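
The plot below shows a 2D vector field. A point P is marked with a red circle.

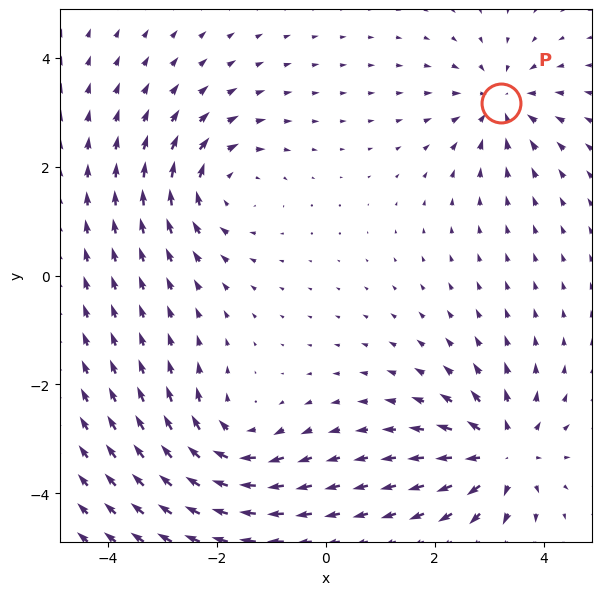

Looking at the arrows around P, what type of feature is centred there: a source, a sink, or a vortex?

At P (3.2, 3.2) the arrows converge inward. Divergence about -5, curl ≈0 — negative divergence with near-zero curl is a sink.

sink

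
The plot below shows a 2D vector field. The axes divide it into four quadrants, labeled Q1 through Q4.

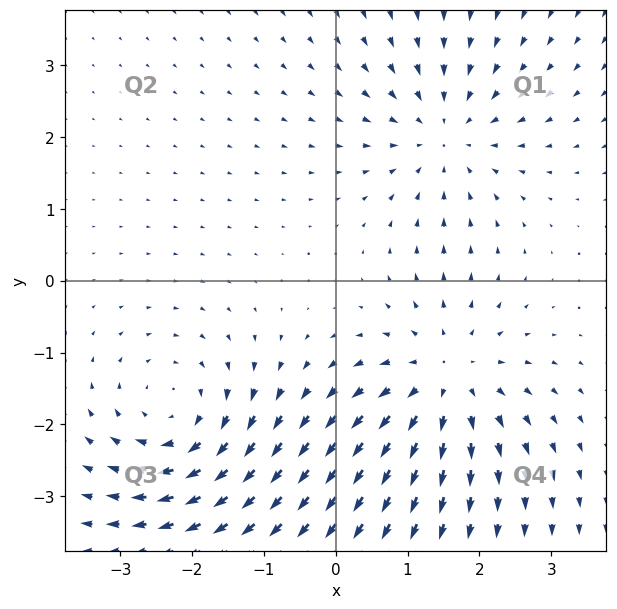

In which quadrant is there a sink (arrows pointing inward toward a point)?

The sink sits at approximately (1.5, 2.0), which lies in quadrant Q1. The divergence there is about -4, negative as expected for a sink.

Q1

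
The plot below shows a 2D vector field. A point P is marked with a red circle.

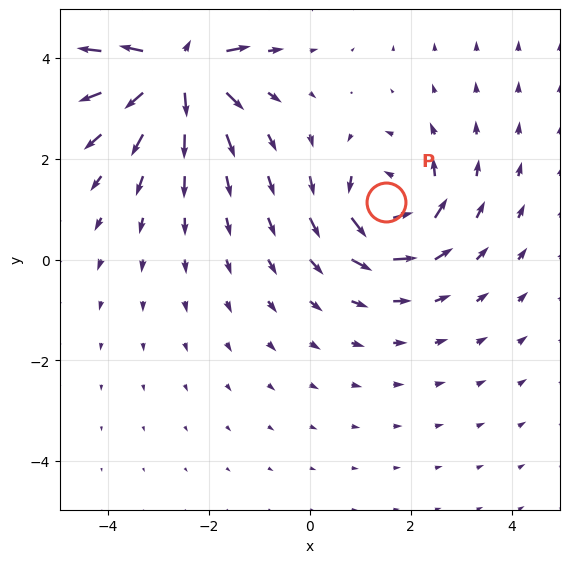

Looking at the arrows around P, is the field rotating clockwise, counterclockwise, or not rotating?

Near P at (1.5, 1.2) the arrows circulate counterclockwise. The curl (z-component) there is about +5; positive curl means counterclockwise rotation.

counterclockwise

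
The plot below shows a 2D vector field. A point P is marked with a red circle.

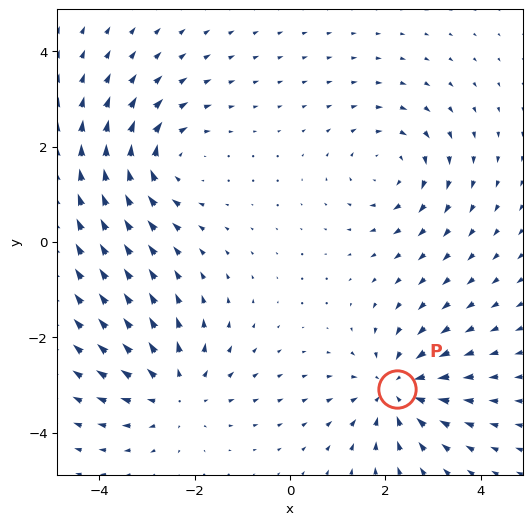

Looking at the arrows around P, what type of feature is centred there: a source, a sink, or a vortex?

At P (2.2, -3.1) the arrows converge inward. Divergence about -5, curl ≈0 — negative divergence with near-zero curl is a sink.

sink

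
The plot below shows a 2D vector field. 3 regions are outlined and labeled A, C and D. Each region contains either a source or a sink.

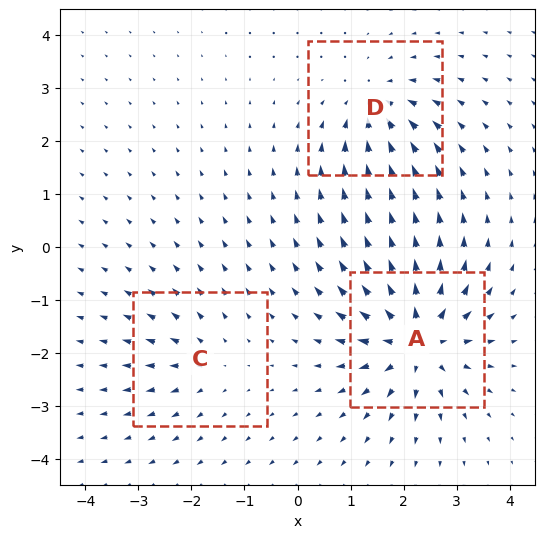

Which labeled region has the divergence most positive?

A

Divergence at each region's feature centre — A: about +6, C: about +2, D: about -4. Region A is most positive.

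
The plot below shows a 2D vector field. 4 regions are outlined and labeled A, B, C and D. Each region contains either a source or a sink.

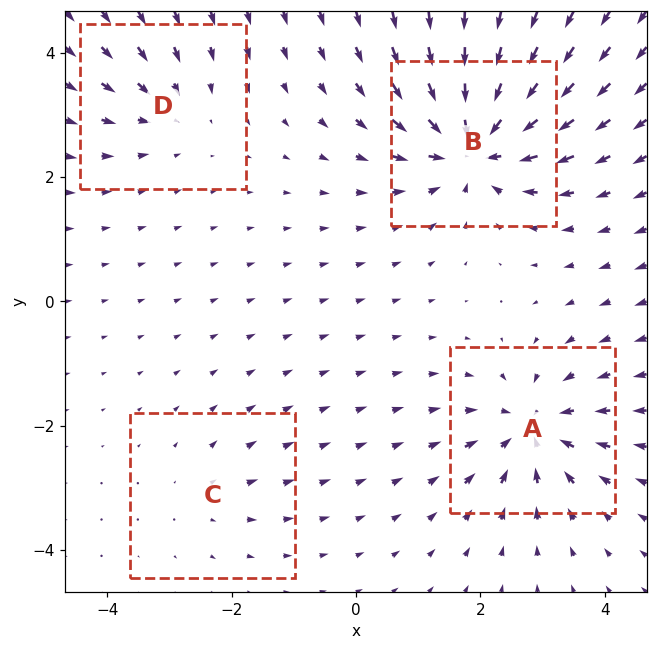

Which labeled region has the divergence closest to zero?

Divergence at each region's feature centre — A: about -6, B: about -9, C: about +2, D: about -4. Region C is closest to zero.

C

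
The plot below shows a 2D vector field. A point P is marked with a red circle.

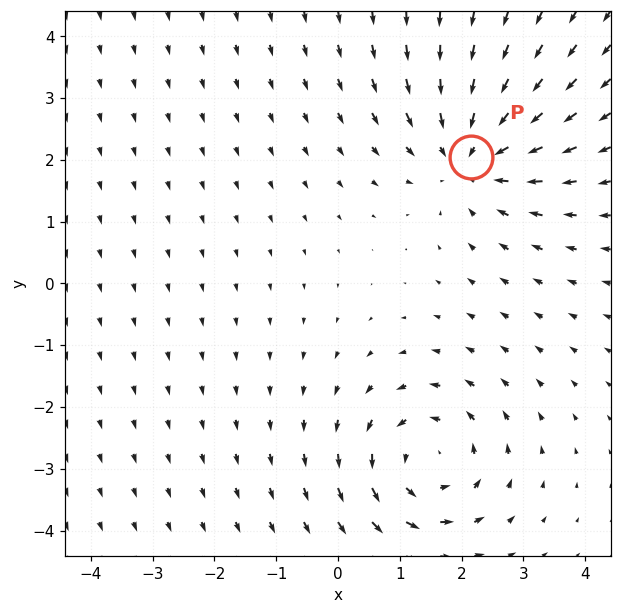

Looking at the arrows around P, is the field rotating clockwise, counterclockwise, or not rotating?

Near P at (2.2, 2.1) the arrows show no circulation. The curl there is ≈0.

not rotating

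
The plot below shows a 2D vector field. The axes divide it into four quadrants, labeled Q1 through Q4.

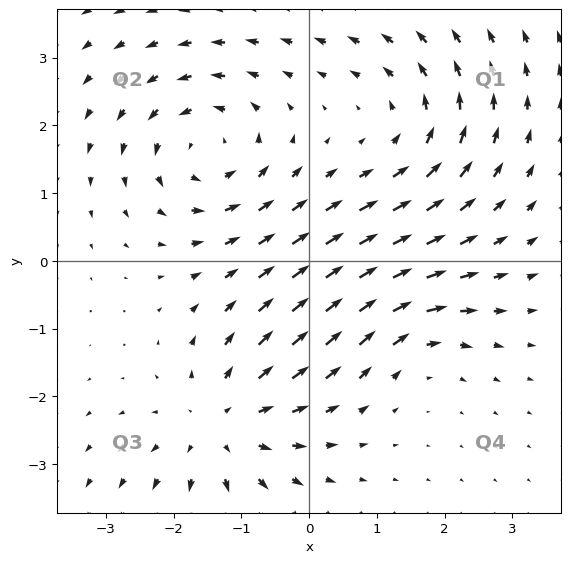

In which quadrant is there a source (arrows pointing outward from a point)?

The source sits at approximately (-1.3, -2.4), which lies in quadrant Q3. The divergence there is about +5, positive as expected for a source.

Q3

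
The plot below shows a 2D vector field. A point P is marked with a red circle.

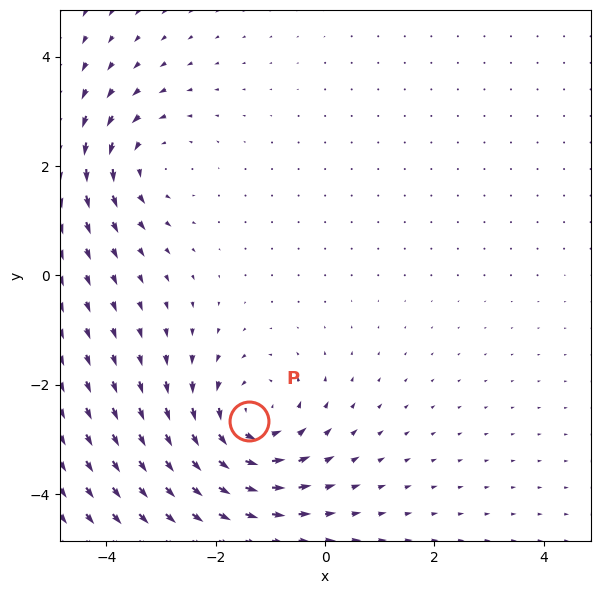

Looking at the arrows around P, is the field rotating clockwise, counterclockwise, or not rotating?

Near P at (-1.4, -2.7) the arrows circulate counterclockwise. The curl (z-component) there is about +4; positive curl means counterclockwise rotation.

counterclockwise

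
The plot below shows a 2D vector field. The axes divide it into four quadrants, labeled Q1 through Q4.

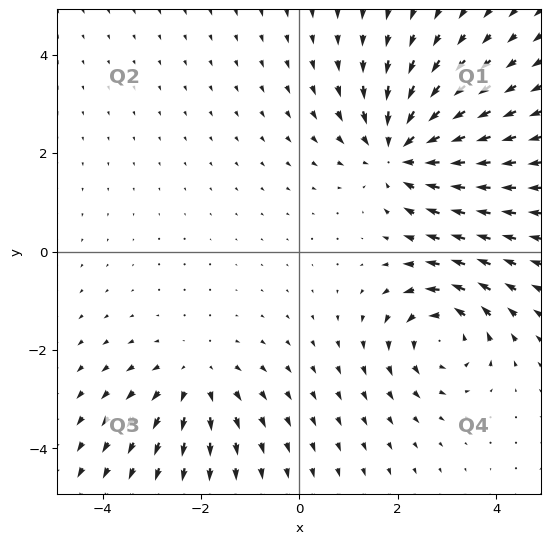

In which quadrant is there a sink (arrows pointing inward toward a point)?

Q1

The sink sits at approximately (2.1, 2.0), which lies in quadrant Q1. The divergence there is about -4, negative as expected for a sink.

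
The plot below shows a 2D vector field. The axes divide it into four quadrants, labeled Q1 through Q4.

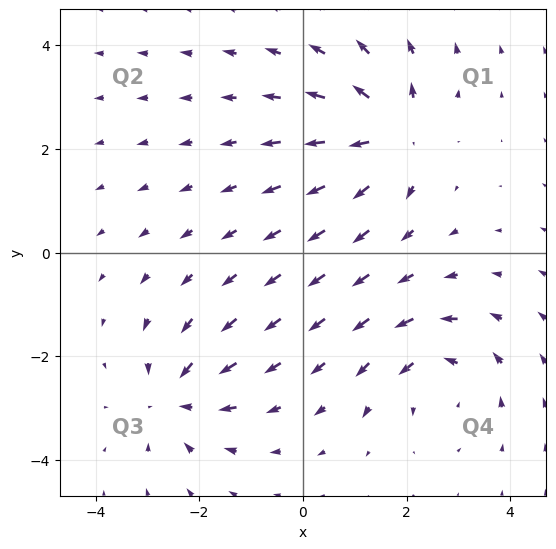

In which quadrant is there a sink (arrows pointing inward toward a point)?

Q3

The sink sits at approximately (-2.4, -2.8), which lies in quadrant Q3. The divergence there is about -4, negative as expected for a sink.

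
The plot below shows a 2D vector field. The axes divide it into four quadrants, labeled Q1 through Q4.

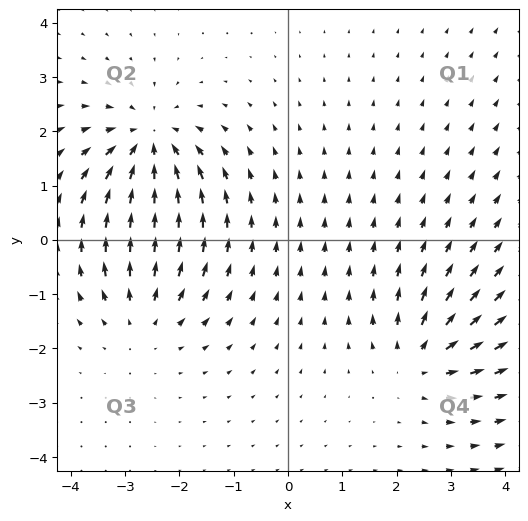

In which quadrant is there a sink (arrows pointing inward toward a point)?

Q2

The sink sits at approximately (-2.6, 1.8), which lies in quadrant Q2. The divergence there is about -5, negative as expected for a sink.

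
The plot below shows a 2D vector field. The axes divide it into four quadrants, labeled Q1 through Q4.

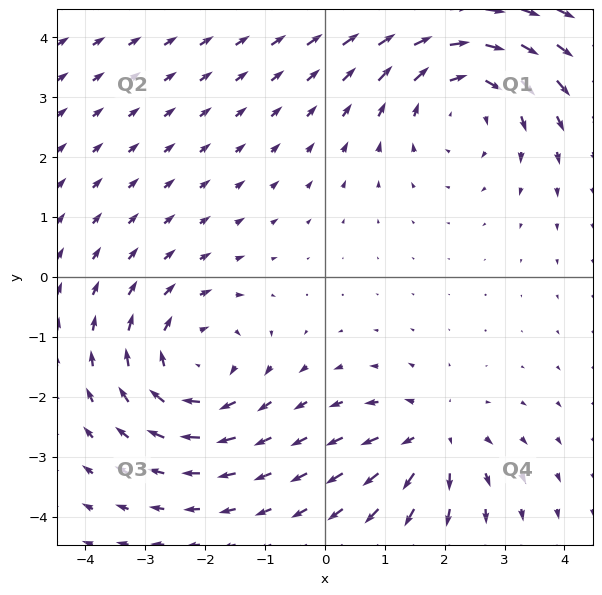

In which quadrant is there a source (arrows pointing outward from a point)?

Q4

The source sits at approximately (1.8, -2.7), which lies in quadrant Q4. The divergence there is about +3, positive as expected for a source.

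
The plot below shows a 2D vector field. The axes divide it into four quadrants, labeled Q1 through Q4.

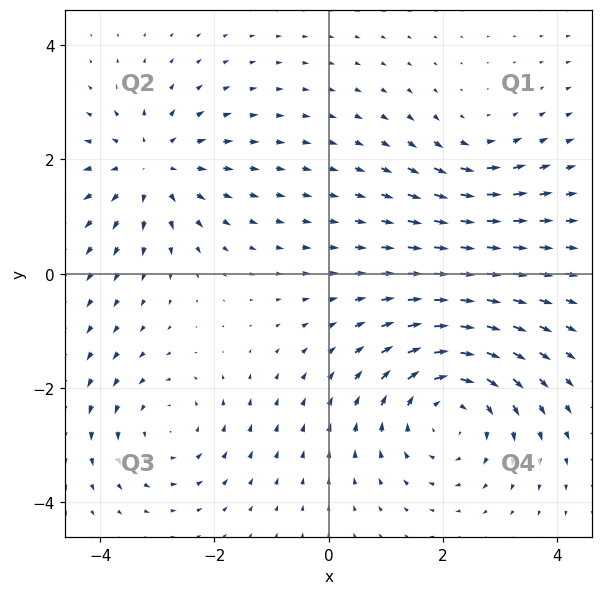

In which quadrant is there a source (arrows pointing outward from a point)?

The source sits at approximately (-3.1, 1.9), which lies in quadrant Q2. The divergence there is about +4, positive as expected for a source.

Q2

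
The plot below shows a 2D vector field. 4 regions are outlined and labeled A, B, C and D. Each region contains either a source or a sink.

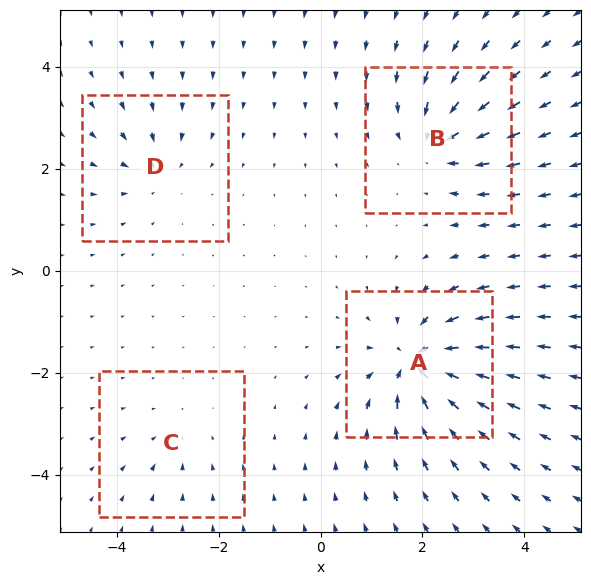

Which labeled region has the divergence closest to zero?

Divergence at each region's feature centre — A: about -9, B: about -6, C: about -3, D: about -4. Region C is closest to zero.

C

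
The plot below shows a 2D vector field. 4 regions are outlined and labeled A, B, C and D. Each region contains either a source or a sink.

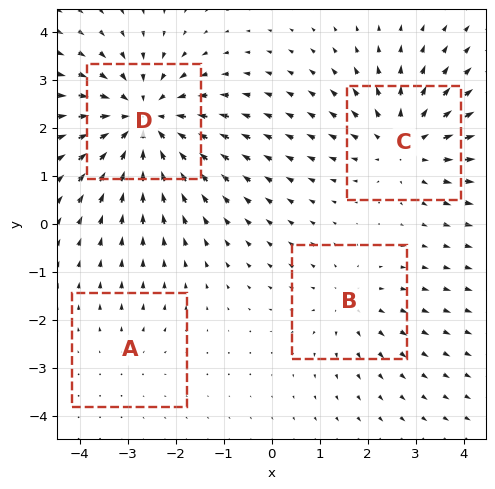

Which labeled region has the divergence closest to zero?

A

Divergence at each region's feature centre — A: about +2, B: about +3, C: about +4, D: about -6. Region A is closest to zero.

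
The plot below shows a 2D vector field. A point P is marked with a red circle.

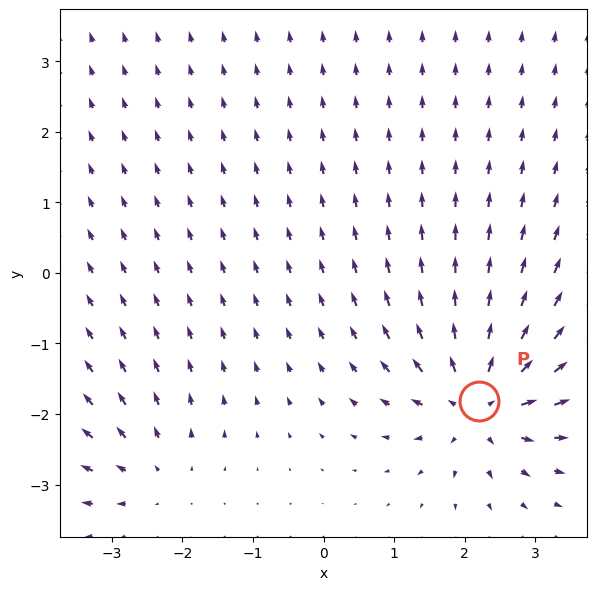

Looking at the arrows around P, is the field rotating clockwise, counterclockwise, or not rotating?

Near P at (2.2, -1.8) the arrows show no circulation. The curl there is ≈0.

not rotating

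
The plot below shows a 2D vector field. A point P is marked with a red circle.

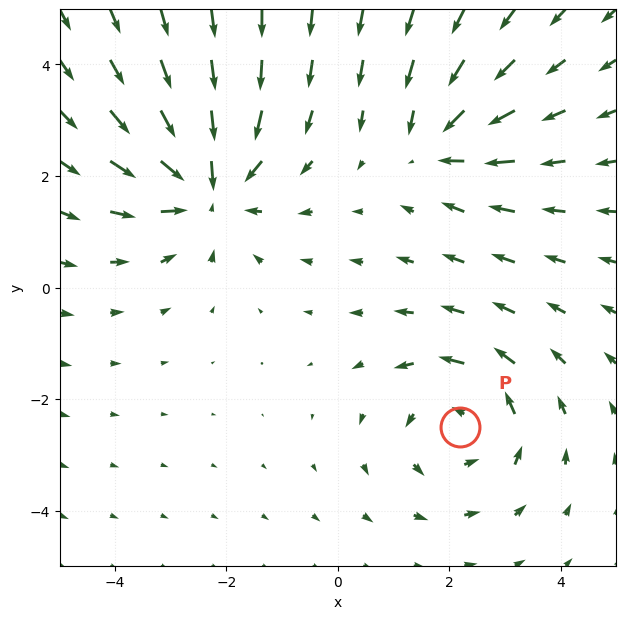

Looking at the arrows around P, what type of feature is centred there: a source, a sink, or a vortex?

vortex

At P (2.2, -2.5) the arrows circulate counterclockwise. Divergence ≈0, curl about +3 — near-zero divergence with nonzero curl is a vortex.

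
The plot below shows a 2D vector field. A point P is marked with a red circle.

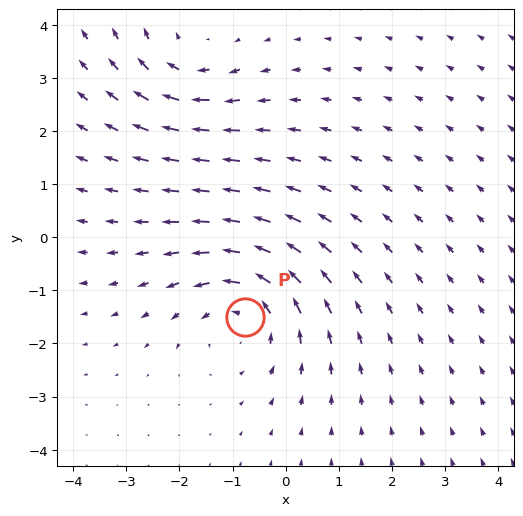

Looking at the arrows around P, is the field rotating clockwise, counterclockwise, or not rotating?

counterclockwise

Near P at (-0.8, -1.5) the arrows circulate counterclockwise. The curl (z-component) there is about +4; positive curl means counterclockwise rotation.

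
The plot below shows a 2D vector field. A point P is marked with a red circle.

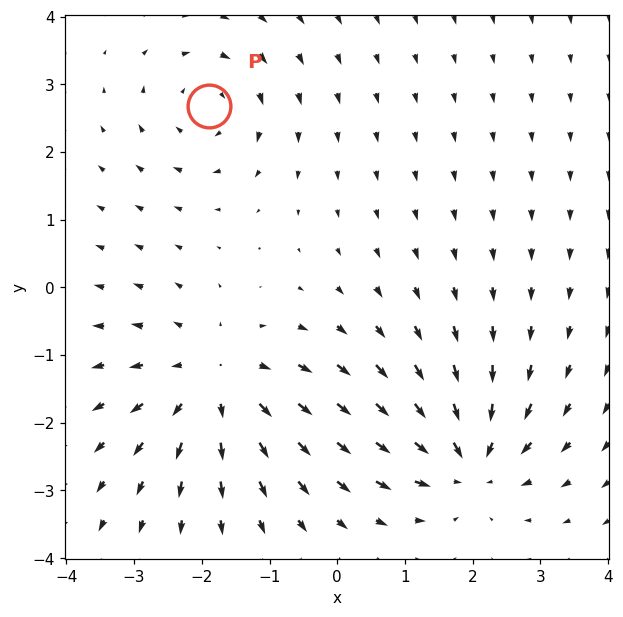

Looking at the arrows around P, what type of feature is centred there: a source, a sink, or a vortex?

vortex

At P (-1.9, 2.7) the arrows circulate clockwise. Divergence ≈0, curl about -4 — near-zero divergence with nonzero curl is a vortex.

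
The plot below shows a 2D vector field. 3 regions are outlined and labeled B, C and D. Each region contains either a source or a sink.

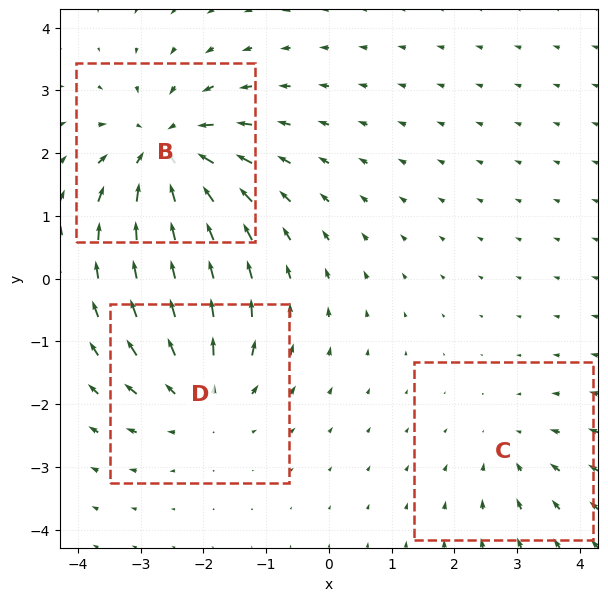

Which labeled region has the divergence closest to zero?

Divergence at each region's feature centre — B: about -5, C: about -2, D: about +3. Region C is closest to zero.

C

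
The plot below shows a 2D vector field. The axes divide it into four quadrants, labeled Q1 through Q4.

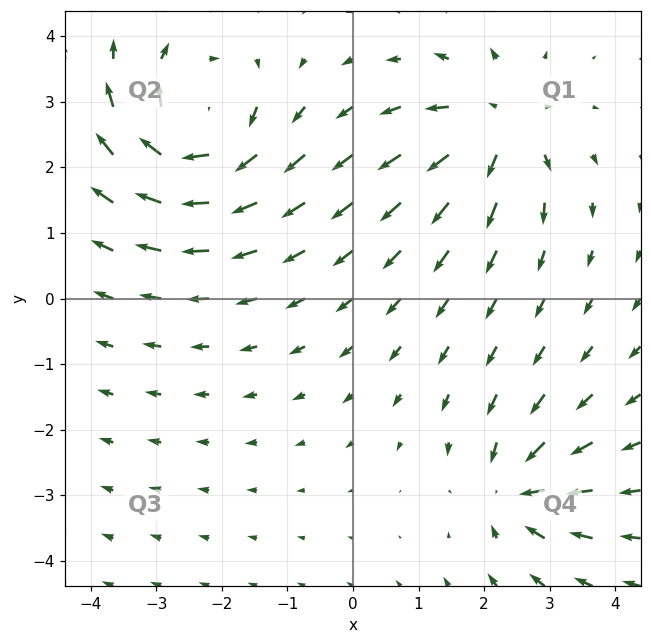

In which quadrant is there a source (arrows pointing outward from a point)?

The source sits at approximately (2.2, 2.6), which lies in quadrant Q1. The divergence there is about +5, positive as expected for a source.

Q1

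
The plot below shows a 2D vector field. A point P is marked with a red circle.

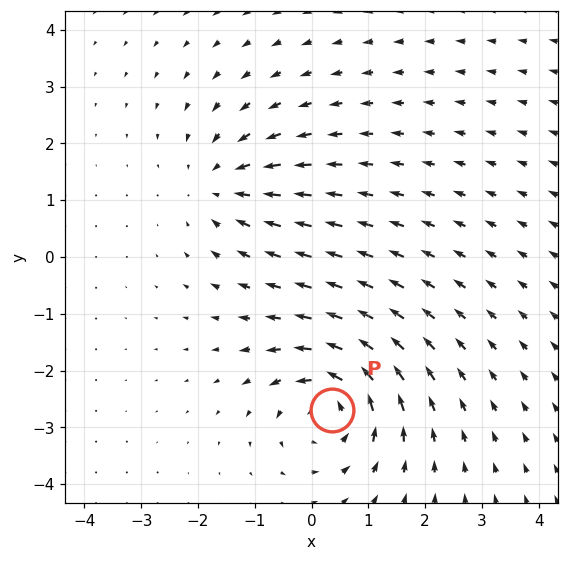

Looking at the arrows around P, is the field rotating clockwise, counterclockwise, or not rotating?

Near P at (0.4, -2.7) the arrows circulate counterclockwise. The curl (z-component) there is about +5; positive curl means counterclockwise rotation.

counterclockwise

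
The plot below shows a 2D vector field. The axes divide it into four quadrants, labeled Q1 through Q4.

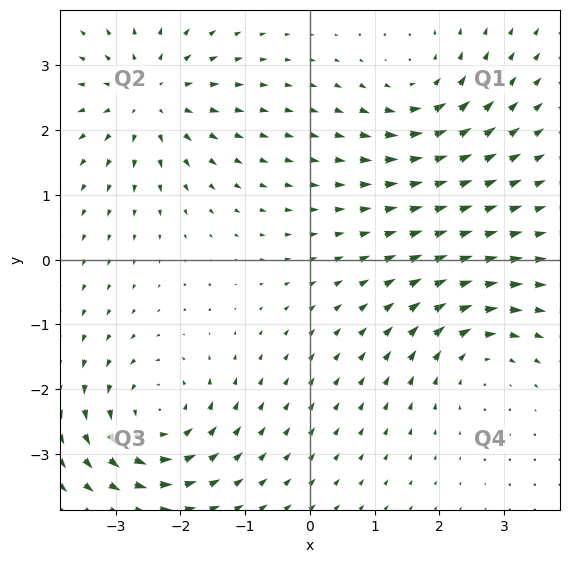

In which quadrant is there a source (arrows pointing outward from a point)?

Q2

The source sits at approximately (-2.5, 2.5), which lies in quadrant Q2. The divergence there is about +5, positive as expected for a source.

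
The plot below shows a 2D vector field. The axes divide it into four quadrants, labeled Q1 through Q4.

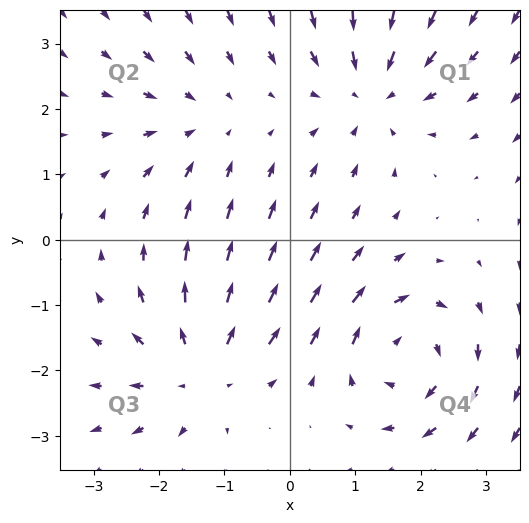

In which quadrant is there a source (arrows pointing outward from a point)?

Q3

The source sits at approximately (-1.4, -2.0), which lies in quadrant Q3. The divergence there is about +3, positive as expected for a source.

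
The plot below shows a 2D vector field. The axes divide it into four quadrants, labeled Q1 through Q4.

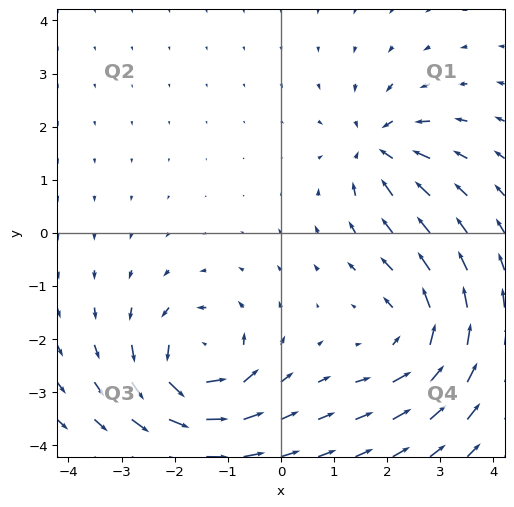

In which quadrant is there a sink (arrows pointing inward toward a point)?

The sink sits at approximately (1.8, 1.6), which lies in quadrant Q1. The divergence there is about -4, negative as expected for a sink.

Q1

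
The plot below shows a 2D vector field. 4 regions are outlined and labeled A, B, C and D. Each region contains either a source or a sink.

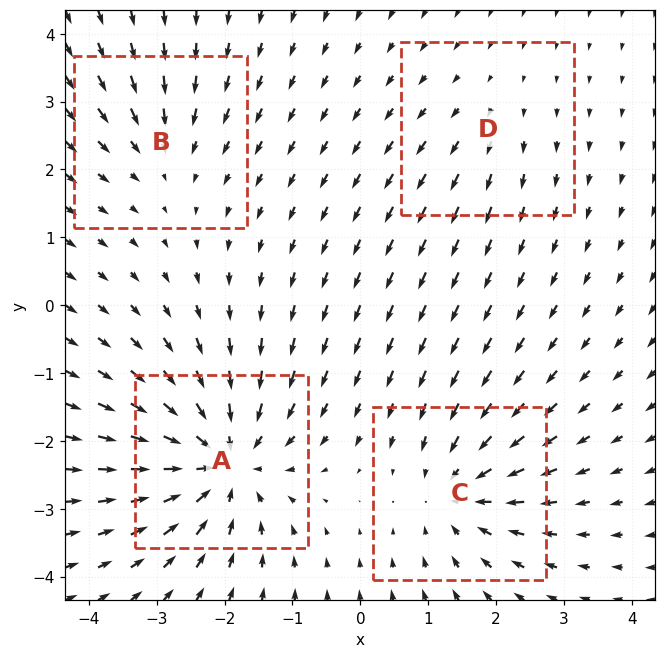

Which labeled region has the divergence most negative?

A

Divergence at each region's feature centre — A: about -7, B: about -3, C: about -5, D: about +2. Region A is most negative.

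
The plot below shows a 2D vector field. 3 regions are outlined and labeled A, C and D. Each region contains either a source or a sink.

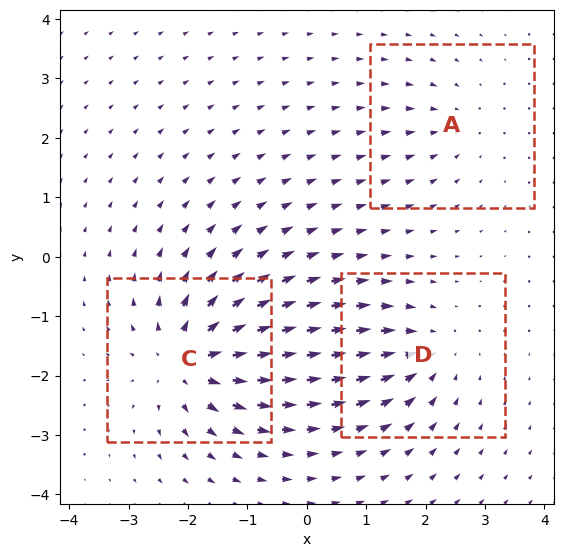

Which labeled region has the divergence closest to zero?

A

Divergence at each region's feature centre — A: about -2, C: about +6, D: about -4. Region A is closest to zero.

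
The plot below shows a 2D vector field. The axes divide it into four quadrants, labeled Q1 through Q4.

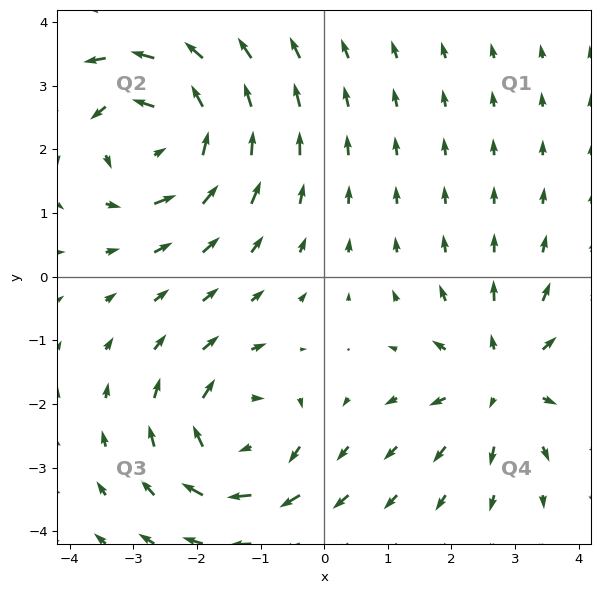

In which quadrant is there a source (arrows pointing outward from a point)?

Q4

The source sits at approximately (2.8, -1.6), which lies in quadrant Q4. The divergence there is about +4, positive as expected for a source.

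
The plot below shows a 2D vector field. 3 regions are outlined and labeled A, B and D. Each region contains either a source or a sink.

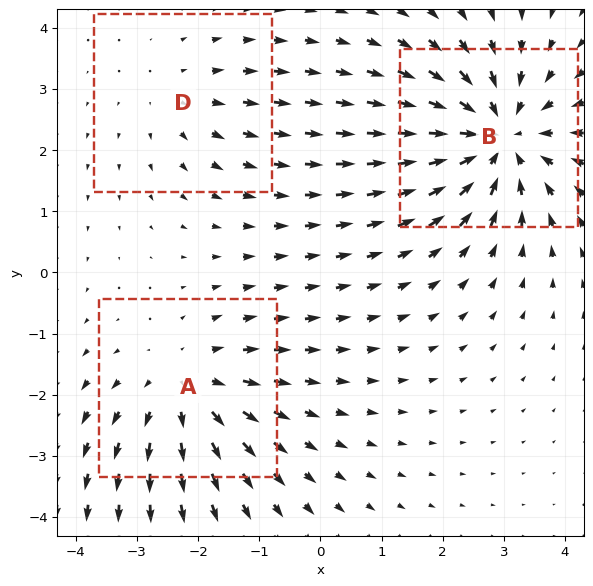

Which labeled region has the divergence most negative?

B

Divergence at each region's feature centre — A: about +3, B: about -4, D: about +2. Region B is most negative.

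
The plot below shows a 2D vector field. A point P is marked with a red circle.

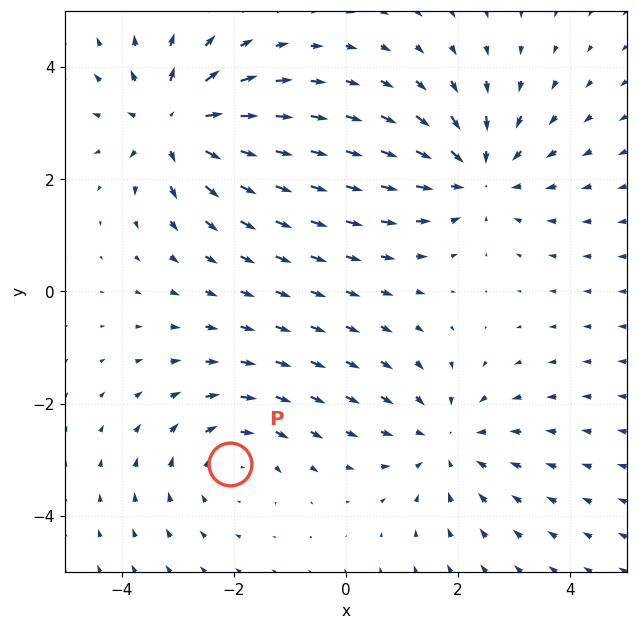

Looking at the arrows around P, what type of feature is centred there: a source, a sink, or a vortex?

vortex

At P (-2.1, -3.1) the arrows circulate clockwise. Divergence ≈0, curl about -3 — near-zero divergence with nonzero curl is a vortex.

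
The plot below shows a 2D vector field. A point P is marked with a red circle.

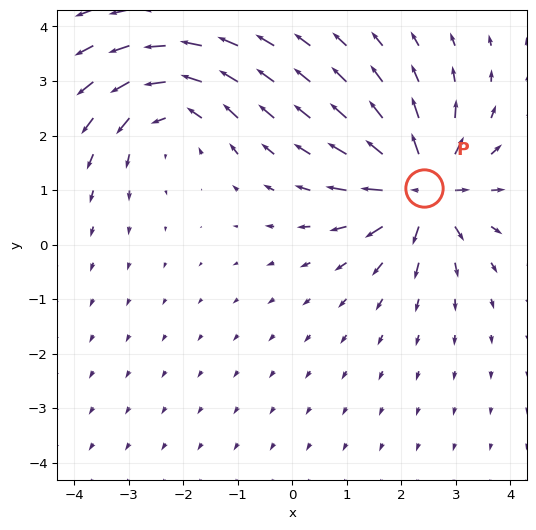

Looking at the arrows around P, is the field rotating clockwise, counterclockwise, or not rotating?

Near P at (2.4, 1.0) the arrows show no circulation. The curl there is ≈0.

not rotating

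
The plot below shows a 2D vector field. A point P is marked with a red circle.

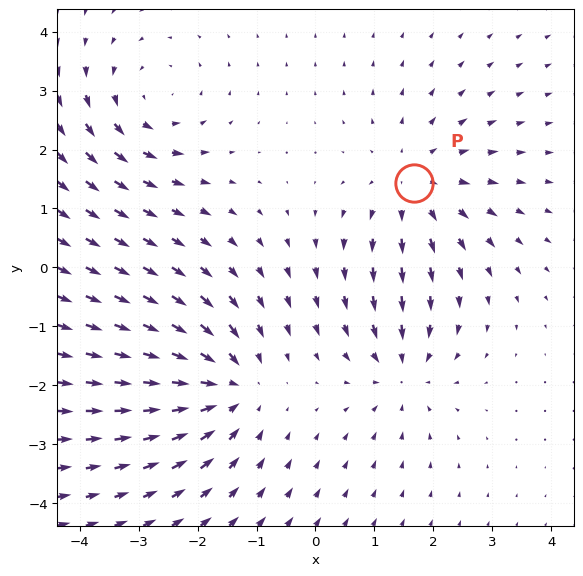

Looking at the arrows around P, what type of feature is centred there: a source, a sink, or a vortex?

At P (1.7, 1.4) the arrows spread outward. Divergence about +4, curl ≈0 — positive divergence with near-zero curl is a source.

source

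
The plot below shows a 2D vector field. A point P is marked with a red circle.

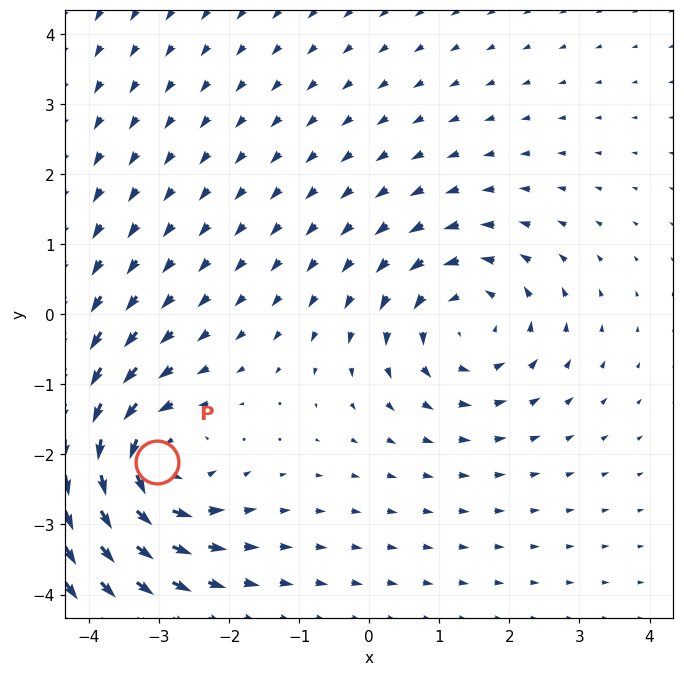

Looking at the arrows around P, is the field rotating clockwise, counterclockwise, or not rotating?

Near P at (-3.0, -2.1) the arrows circulate counterclockwise. The curl (z-component) there is about +6; positive curl means counterclockwise rotation.

counterclockwise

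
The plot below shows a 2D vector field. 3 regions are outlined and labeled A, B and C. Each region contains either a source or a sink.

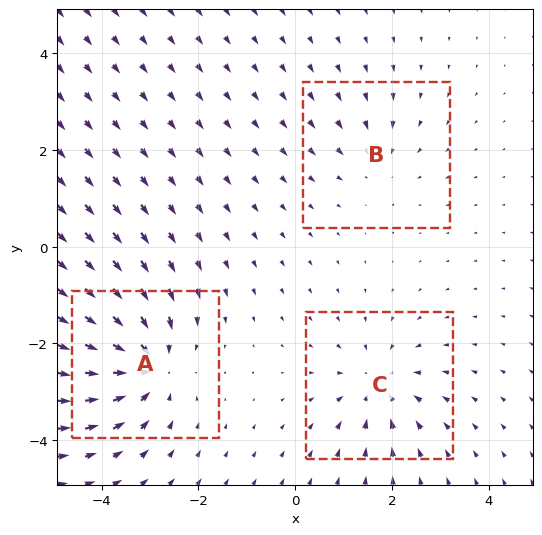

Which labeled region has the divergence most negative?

Divergence at each region's feature centre — A: about -5, B: about -2, C: about -3. Region A is most negative.

A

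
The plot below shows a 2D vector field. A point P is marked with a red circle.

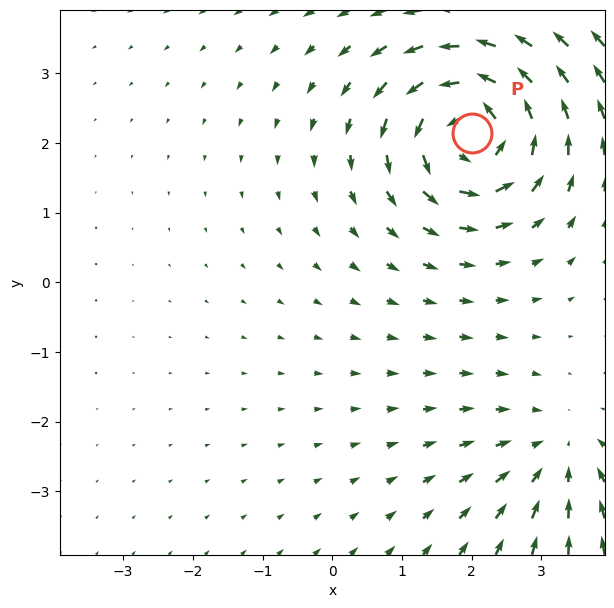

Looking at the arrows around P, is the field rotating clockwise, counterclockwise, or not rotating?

Near P at (2.0, 2.1) the arrows circulate counterclockwise. The curl (z-component) there is about +6; positive curl means counterclockwise rotation.

counterclockwise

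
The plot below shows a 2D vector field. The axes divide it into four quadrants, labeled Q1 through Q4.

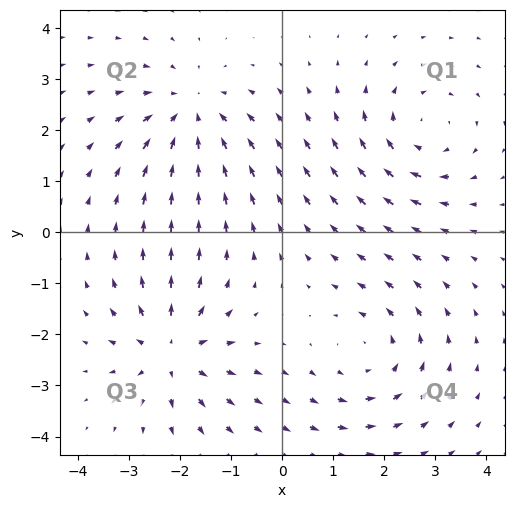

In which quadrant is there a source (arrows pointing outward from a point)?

Q3

The source sits at approximately (-2.2, -2.3), which lies in quadrant Q3. The divergence there is about +6, positive as expected for a source.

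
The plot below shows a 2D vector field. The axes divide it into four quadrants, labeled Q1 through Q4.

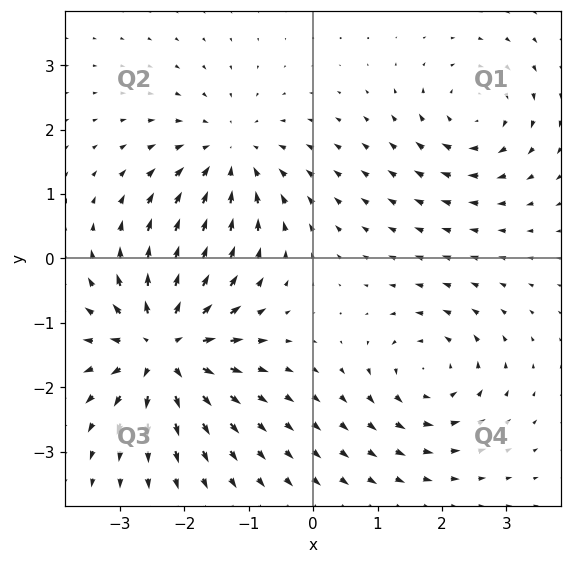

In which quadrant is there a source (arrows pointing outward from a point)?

Q3

The source sits at approximately (-2.3, -1.4), which lies in quadrant Q3. The divergence there is about +7, positive as expected for a source.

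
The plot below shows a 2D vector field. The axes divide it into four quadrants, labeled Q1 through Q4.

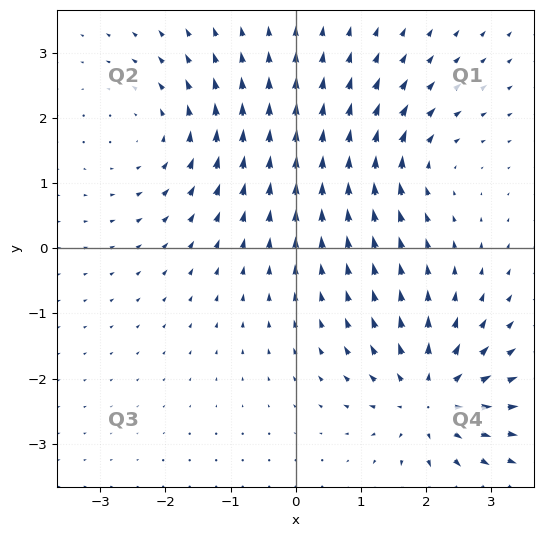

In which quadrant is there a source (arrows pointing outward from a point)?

The source sits at approximately (2.1, -2.3), which lies in quadrant Q4. The divergence there is about +6, positive as expected for a source.

Q4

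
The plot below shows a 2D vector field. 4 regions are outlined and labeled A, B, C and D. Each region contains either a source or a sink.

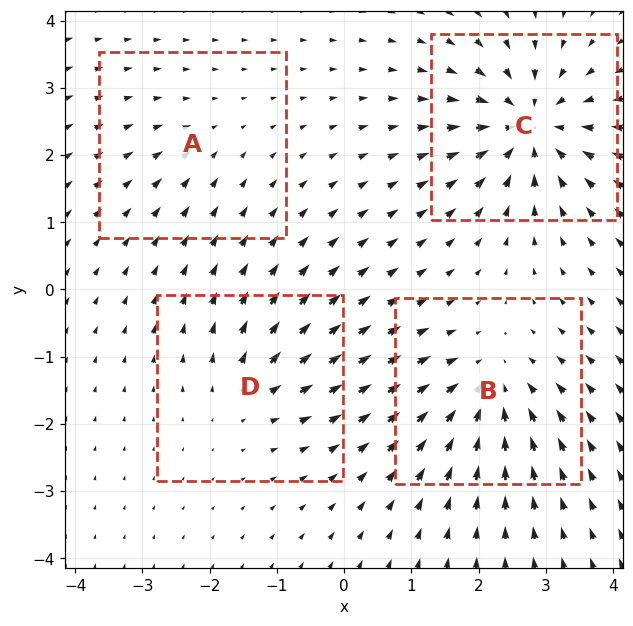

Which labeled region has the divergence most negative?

C

Divergence at each region's feature centre — A: about -2, B: about -6, C: about -8, D: about +4. Region C is most negative.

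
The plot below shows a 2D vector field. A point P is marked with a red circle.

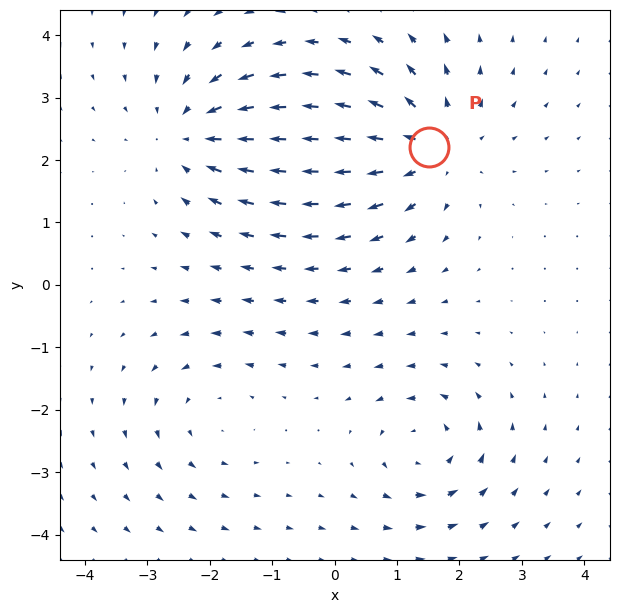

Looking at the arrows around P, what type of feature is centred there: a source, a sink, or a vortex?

source

At P (1.5, 2.2) the arrows spread outward. Divergence about +4, curl ≈0 — positive divergence with near-zero curl is a source.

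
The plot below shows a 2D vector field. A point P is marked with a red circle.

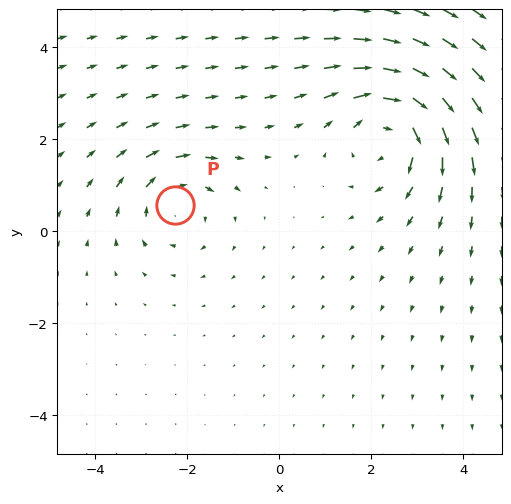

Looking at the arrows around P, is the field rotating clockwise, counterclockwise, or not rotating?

clockwise

Near P at (-2.3, 0.6) the arrows circulate clockwise. The curl (z-component) there is about -3; negative curl means clockwise rotation.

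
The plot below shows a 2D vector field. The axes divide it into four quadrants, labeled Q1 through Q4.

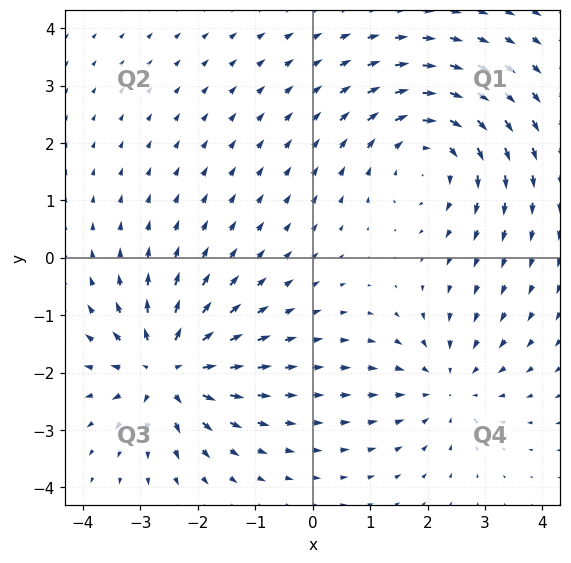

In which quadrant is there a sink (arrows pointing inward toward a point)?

The sink sits at approximately (2.3, -2.2), which lies in quadrant Q4. The divergence there is about -3, negative as expected for a sink.

Q4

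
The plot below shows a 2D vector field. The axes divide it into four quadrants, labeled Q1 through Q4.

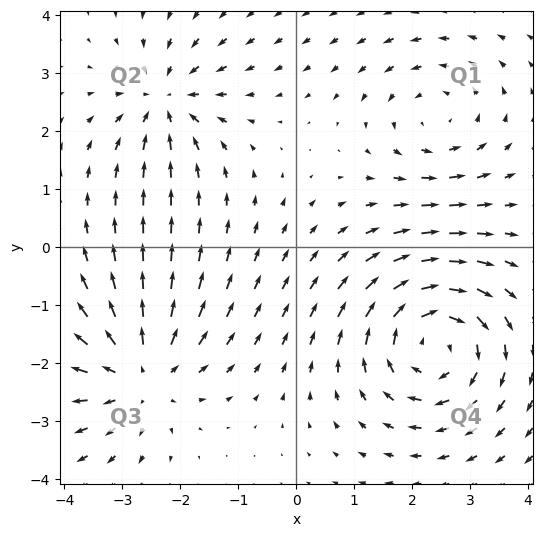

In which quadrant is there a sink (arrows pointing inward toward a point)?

Q2

The sink sits at approximately (-2.3, 2.5), which lies in quadrant Q2. The divergence there is about -4, negative as expected for a sink.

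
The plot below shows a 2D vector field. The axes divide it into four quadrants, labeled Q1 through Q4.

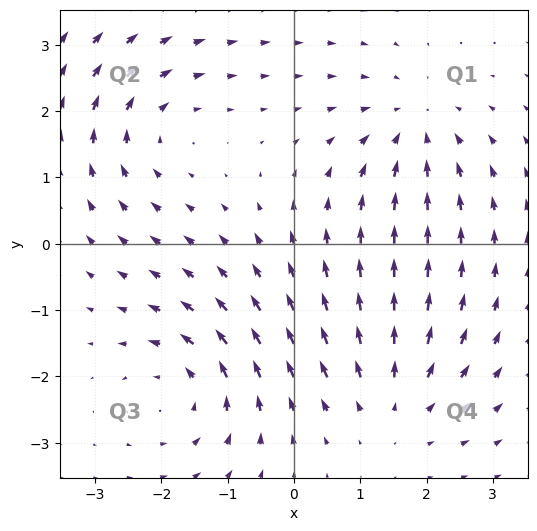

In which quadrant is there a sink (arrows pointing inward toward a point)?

The sink sits at approximately (1.8, 1.8), which lies in quadrant Q1. The divergence there is about -4, negative as expected for a sink.

Q1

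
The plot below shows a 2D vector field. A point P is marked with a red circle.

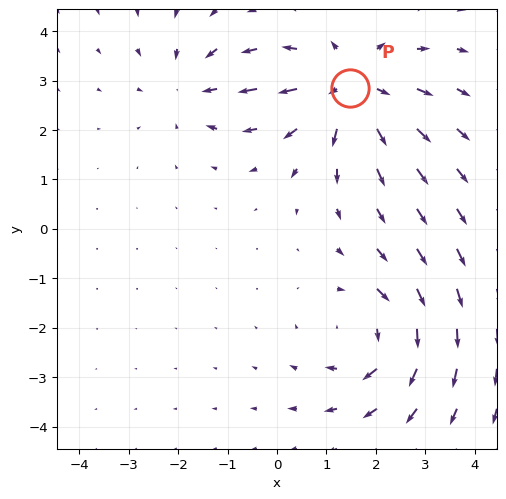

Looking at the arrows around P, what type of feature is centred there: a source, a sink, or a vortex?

At P (1.5, 2.8) the arrows spread outward. Divergence about +4, curl ≈0 — positive divergence with near-zero curl is a source.

source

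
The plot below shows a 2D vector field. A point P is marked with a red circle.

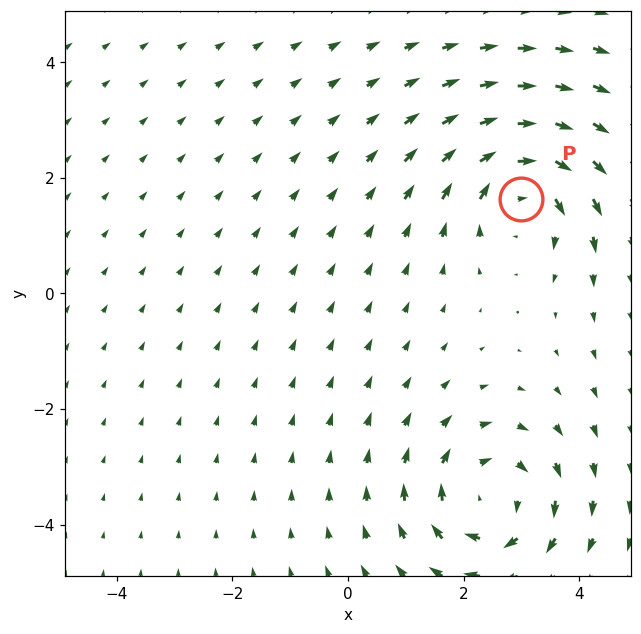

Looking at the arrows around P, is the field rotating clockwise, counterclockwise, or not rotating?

clockwise

Near P at (3.0, 1.6) the arrows circulate clockwise. The curl (z-component) there is about -5; negative curl means clockwise rotation.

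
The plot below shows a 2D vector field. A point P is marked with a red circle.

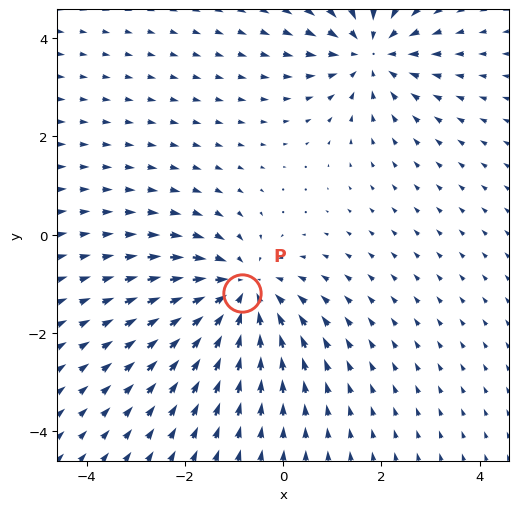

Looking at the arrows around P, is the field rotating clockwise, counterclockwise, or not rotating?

Near P at (-0.8, -1.2) the arrows show no circulation. The curl there is ≈0.

not rotating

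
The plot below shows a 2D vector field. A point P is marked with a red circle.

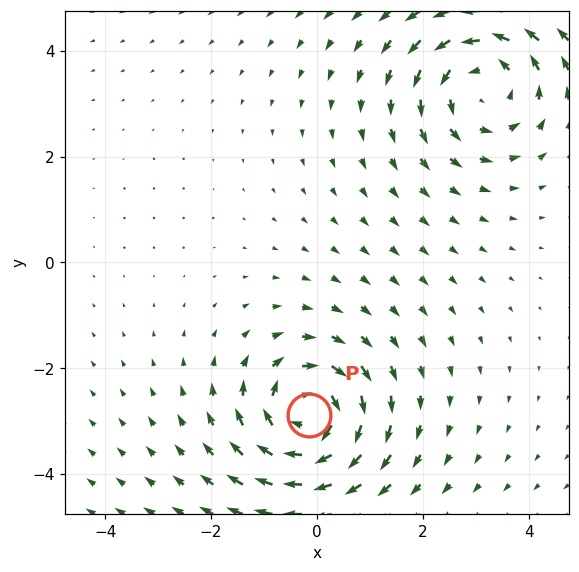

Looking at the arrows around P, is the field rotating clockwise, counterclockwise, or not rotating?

clockwise

Near P at (-0.1, -2.9) the arrows circulate clockwise. The curl (z-component) there is about -5; negative curl means clockwise rotation.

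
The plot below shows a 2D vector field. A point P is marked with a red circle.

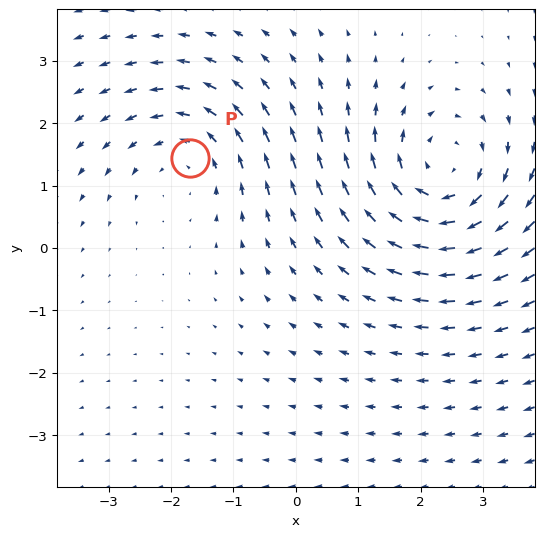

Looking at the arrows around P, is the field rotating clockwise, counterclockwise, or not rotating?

counterclockwise

Near P at (-1.7, 1.4) the arrows circulate counterclockwise. The curl (z-component) there is about +2; positive curl means counterclockwise rotation.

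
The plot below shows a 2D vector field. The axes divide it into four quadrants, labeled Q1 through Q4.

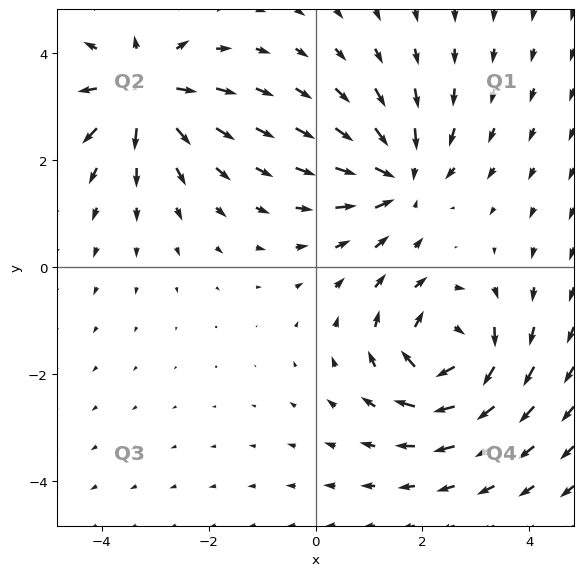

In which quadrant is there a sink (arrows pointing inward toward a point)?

The sink sits at approximately (1.6, 1.7), which lies in quadrant Q1. The divergence there is about -4, negative as expected for a sink.

Q1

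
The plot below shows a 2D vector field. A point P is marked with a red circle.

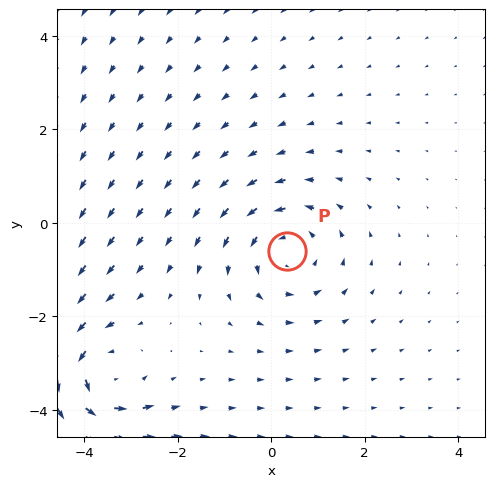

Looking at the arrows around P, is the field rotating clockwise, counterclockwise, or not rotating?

Near P at (0.3, -0.6) the arrows circulate counterclockwise. The curl (z-component) there is about +3; positive curl means counterclockwise rotation.

counterclockwise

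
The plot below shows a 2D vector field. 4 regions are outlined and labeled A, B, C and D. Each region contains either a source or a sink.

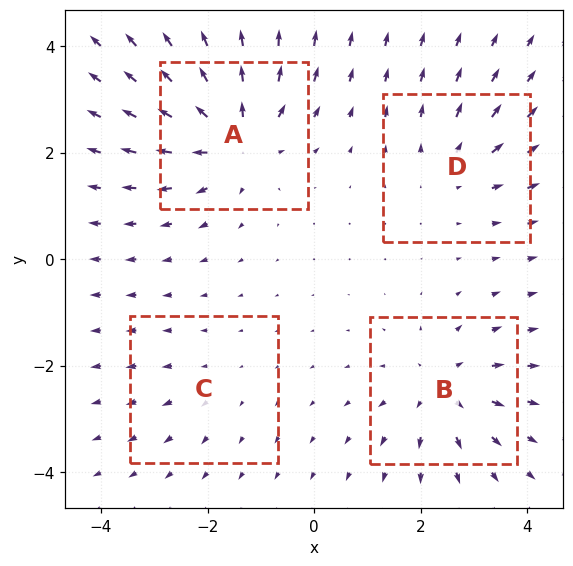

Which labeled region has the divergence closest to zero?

C

Divergence at each region's feature centre — A: about +7, B: about +5, C: about +2, D: about +3. Region C is closest to zero.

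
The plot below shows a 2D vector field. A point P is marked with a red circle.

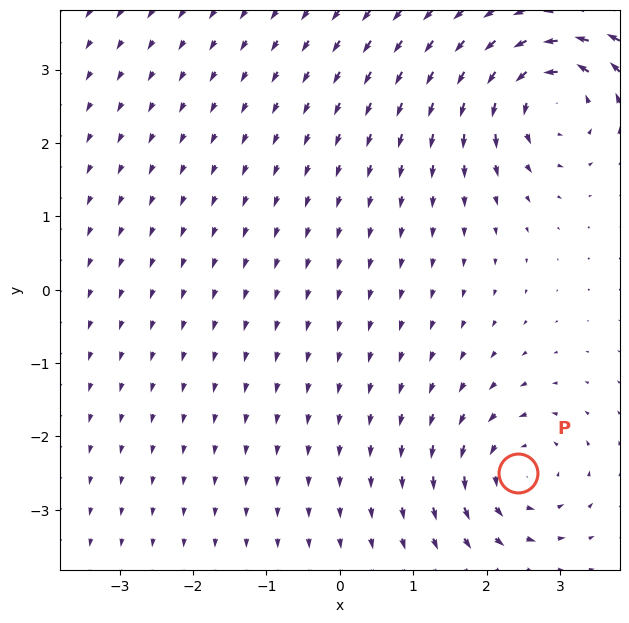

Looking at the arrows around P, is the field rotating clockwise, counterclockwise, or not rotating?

counterclockwise

Near P at (2.4, -2.5) the arrows circulate counterclockwise. The curl (z-component) there is about +4; positive curl means counterclockwise rotation.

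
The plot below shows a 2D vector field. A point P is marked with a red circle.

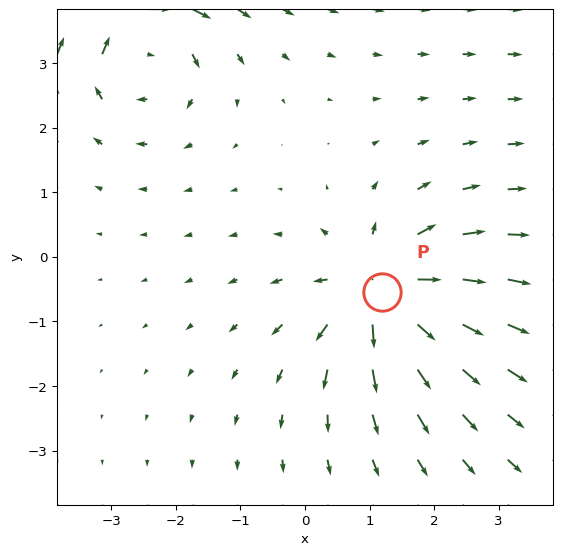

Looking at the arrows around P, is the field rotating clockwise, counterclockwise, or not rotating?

Near P at (1.2, -0.5) the arrows show no circulation. The curl there is ≈0.

not rotating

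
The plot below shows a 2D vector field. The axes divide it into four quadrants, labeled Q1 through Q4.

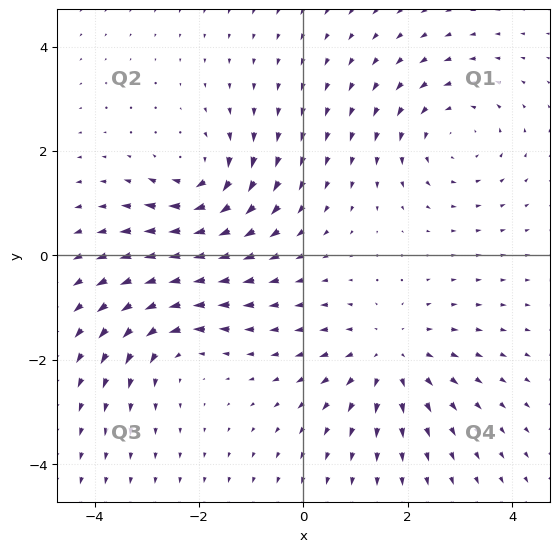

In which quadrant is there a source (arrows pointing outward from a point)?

The source sits at approximately (1.7, -1.9), which lies in quadrant Q4. The divergence there is about +4, positive as expected for a source.

Q4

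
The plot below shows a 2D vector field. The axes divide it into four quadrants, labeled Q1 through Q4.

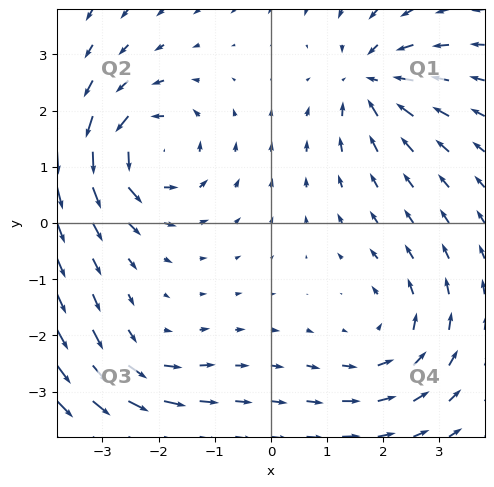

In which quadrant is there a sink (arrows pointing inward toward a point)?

The sink sits at approximately (1.8, 2.5), which lies in quadrant Q1. The divergence there is about -5, negative as expected for a sink.

Q1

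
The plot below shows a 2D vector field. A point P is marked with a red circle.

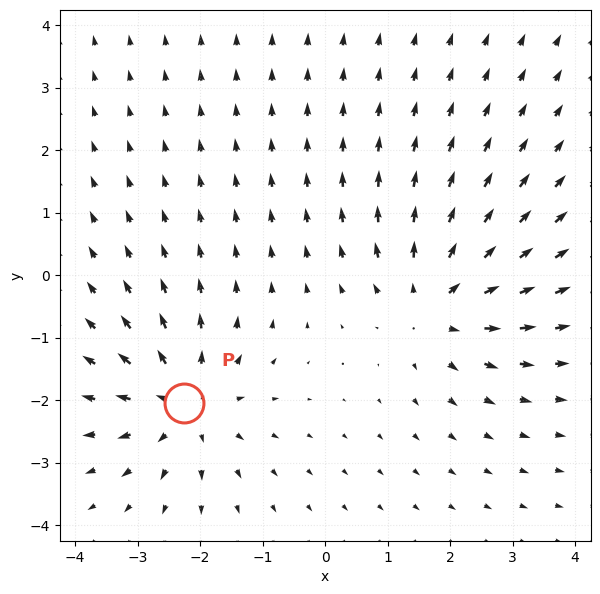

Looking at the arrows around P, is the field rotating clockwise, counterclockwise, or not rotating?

not rotating

Near P at (-2.3, -2.0) the arrows show no circulation. The curl there is ≈0.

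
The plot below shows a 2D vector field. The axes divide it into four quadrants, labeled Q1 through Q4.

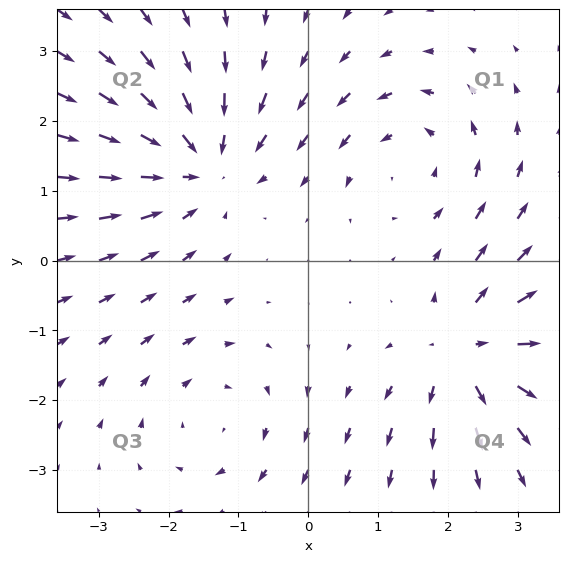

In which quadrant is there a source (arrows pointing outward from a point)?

Q4

The source sits at approximately (2.3, -1.3), which lies in quadrant Q4. The divergence there is about +5, positive as expected for a source.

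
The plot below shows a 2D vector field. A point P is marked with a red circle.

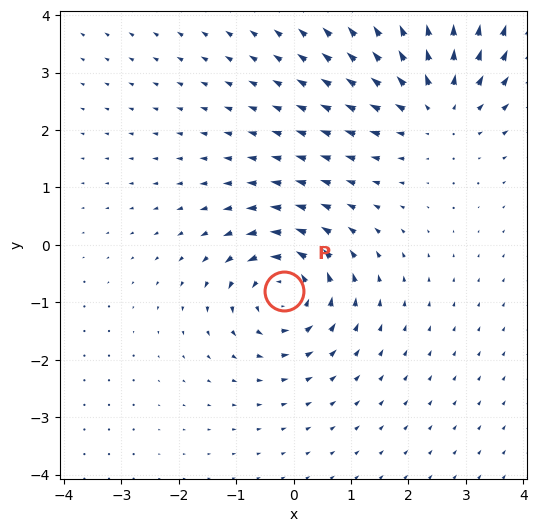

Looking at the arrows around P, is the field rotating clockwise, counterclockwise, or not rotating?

counterclockwise

Near P at (-0.2, -0.8) the arrows circulate counterclockwise. The curl (z-component) there is about +4; positive curl means counterclockwise rotation.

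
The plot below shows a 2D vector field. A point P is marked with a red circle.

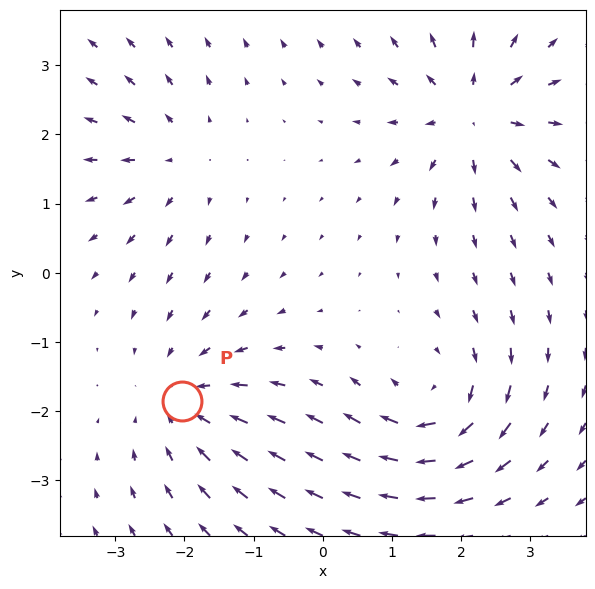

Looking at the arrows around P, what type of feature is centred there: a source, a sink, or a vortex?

sink

At P (-2.0, -1.8) the arrows converge inward. Divergence about -4, curl ≈0 — negative divergence with near-zero curl is a sink.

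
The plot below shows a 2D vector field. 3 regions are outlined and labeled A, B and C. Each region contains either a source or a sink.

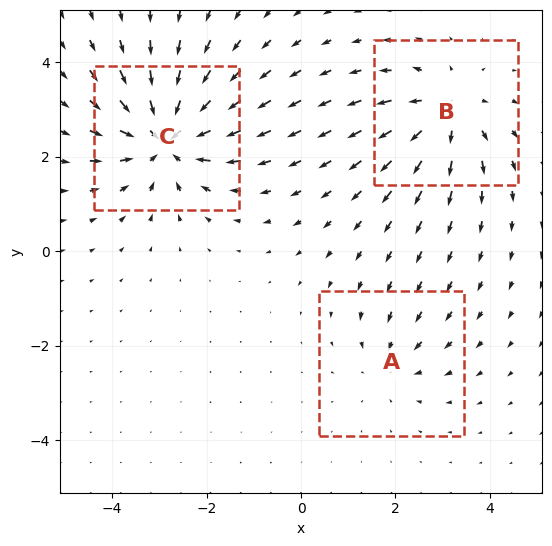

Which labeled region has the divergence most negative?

C

Divergence at each region's feature centre — A: about -2, B: about +3, C: about -5. Region C is most negative.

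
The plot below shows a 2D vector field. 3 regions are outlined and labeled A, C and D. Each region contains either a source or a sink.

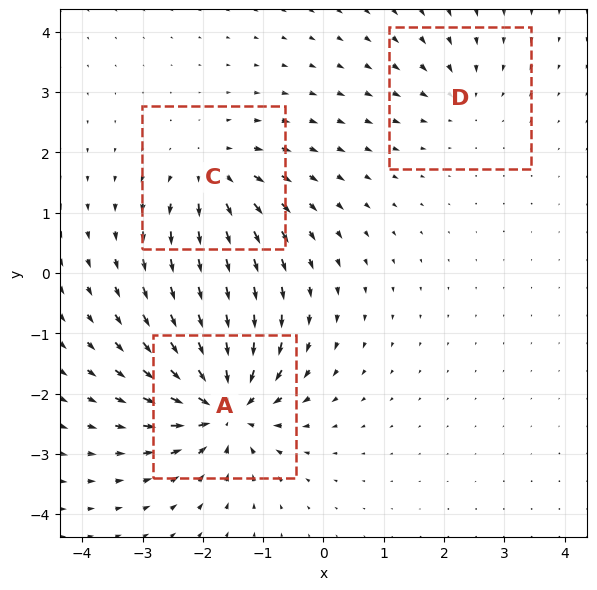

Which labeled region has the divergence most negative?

A

Divergence at each region's feature centre — A: about -6, C: about +4, D: about -2. Region A is most negative.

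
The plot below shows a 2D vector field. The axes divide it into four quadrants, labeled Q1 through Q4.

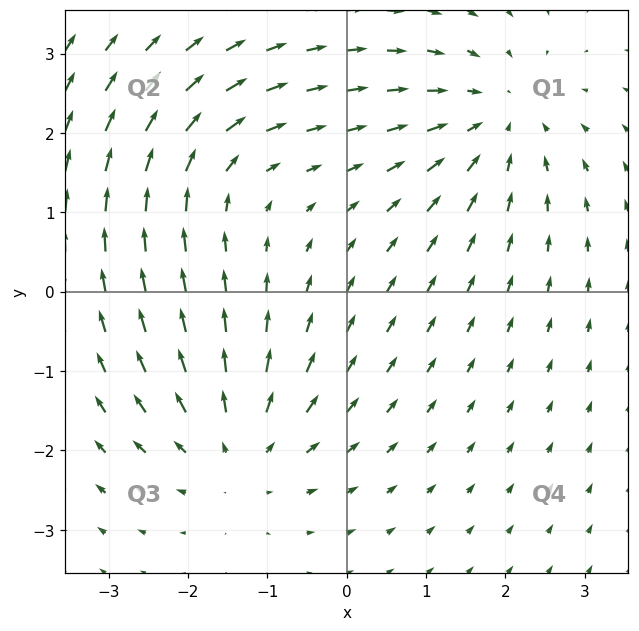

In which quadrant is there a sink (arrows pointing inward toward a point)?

Q1

The sink sits at approximately (1.9, 2.2), which lies in quadrant Q1. The divergence there is about -3, negative as expected for a sink.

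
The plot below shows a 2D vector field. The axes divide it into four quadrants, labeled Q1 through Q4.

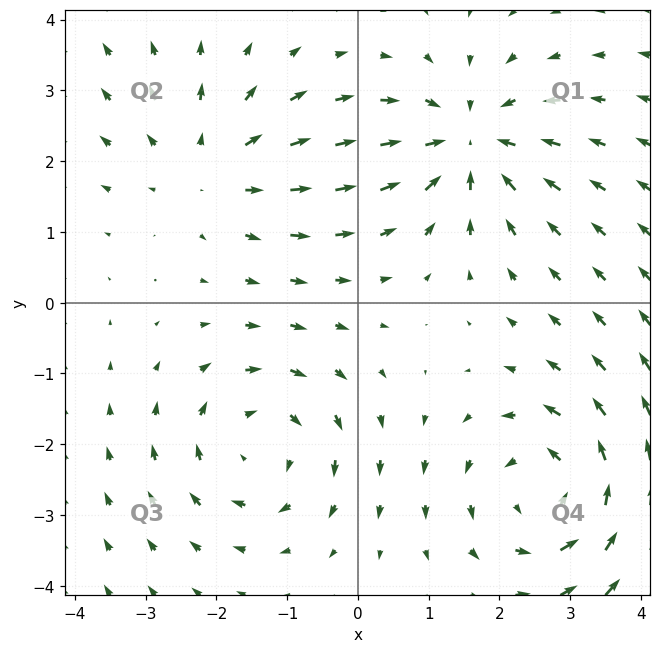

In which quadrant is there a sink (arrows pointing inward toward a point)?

The sink sits at approximately (1.6, 2.3), which lies in quadrant Q1. The divergence there is about -5, negative as expected for a sink.

Q1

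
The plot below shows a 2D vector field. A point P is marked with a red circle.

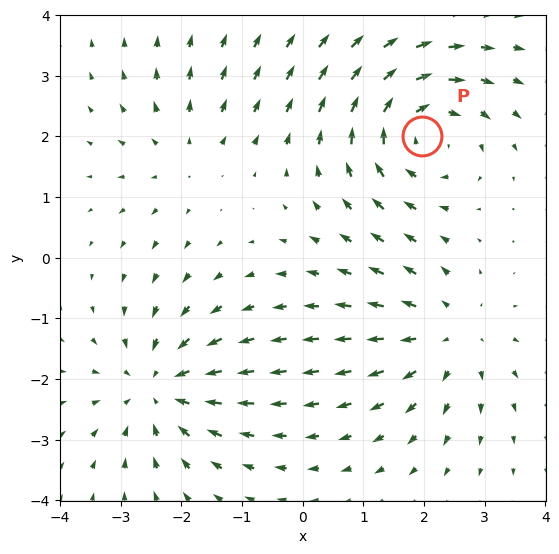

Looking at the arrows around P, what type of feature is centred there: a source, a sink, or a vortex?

vortex

At P (2.0, 2.0) the arrows circulate clockwise. Divergence ≈0, curl about -5 — near-zero divergence with nonzero curl is a vortex.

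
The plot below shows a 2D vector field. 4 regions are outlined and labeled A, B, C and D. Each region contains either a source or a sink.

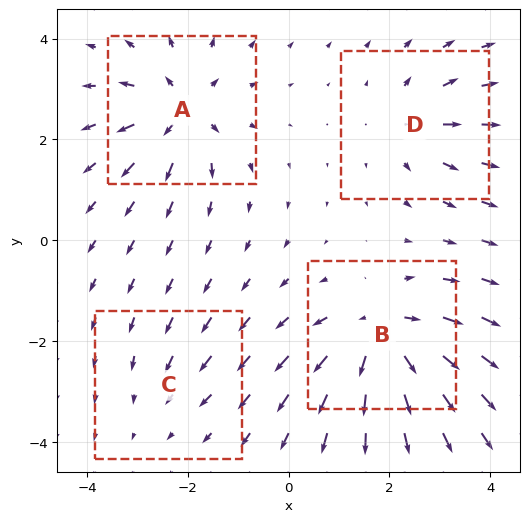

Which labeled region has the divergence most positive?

B

Divergence at each region's feature centre — A: about +6, B: about +7, C: about -2, D: about +4. Region B is most positive.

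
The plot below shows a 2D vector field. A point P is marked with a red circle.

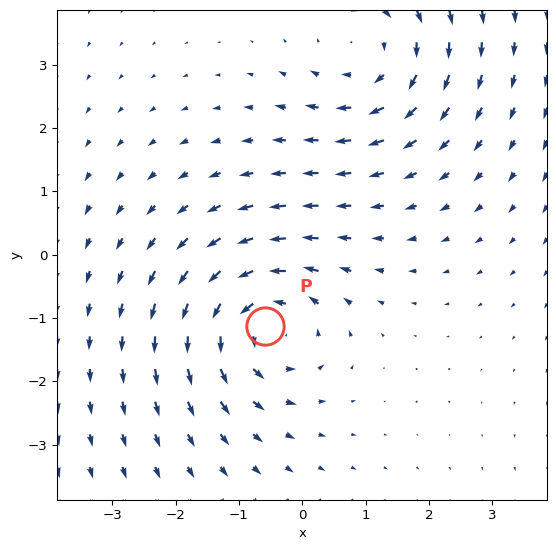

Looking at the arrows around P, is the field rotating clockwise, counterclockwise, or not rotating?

counterclockwise

Near P at (-0.6, -1.1) the arrows circulate counterclockwise. The curl (z-component) there is about +5; positive curl means counterclockwise rotation.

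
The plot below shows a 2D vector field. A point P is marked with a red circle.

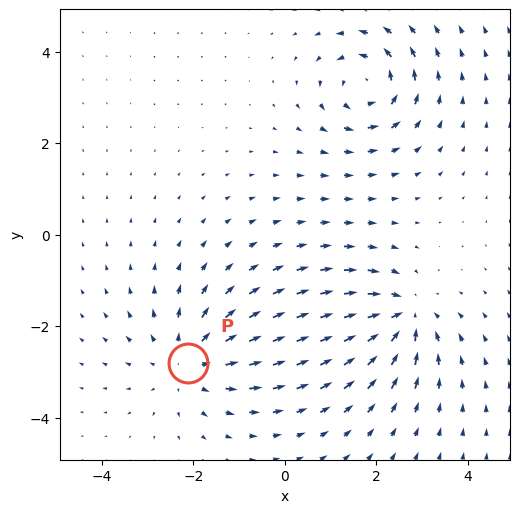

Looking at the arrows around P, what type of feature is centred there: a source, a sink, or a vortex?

source

At P (-2.1, -2.8) the arrows spread outward. Divergence about +4, curl ≈0 — positive divergence with near-zero curl is a source.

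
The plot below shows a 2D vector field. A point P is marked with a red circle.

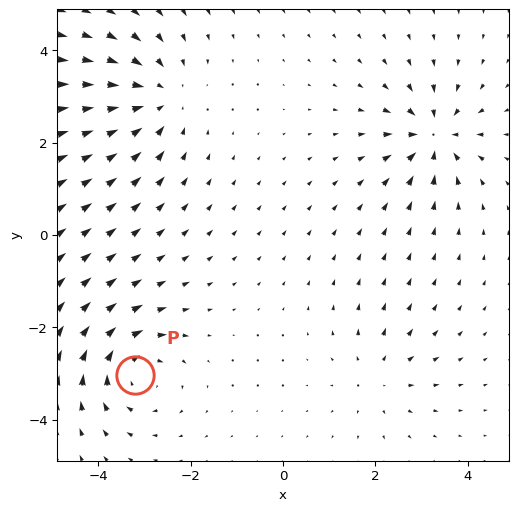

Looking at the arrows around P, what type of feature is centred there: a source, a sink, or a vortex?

At P (-3.2, -3.0) the arrows circulate clockwise. Divergence ≈0, curl about -5 — near-zero divergence with nonzero curl is a vortex.

vortex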